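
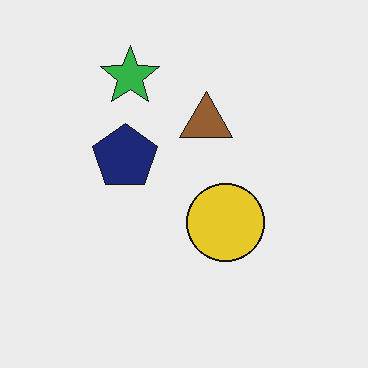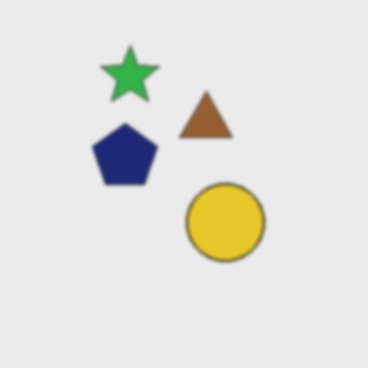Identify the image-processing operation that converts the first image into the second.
The image was given a subtle gaussian blur.

Shape edges and outlines are uniformly softened across the whole image.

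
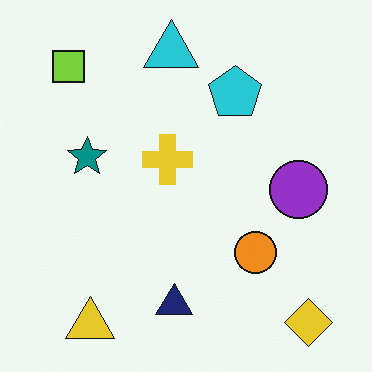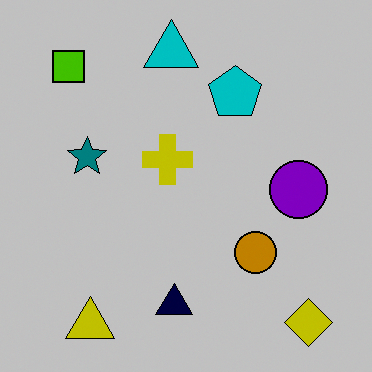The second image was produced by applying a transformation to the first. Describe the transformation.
It was aggressively posterized.

Each flat color has snapped to a coarser quantized level — most visibly, the near-white background has dropped to a flat grey.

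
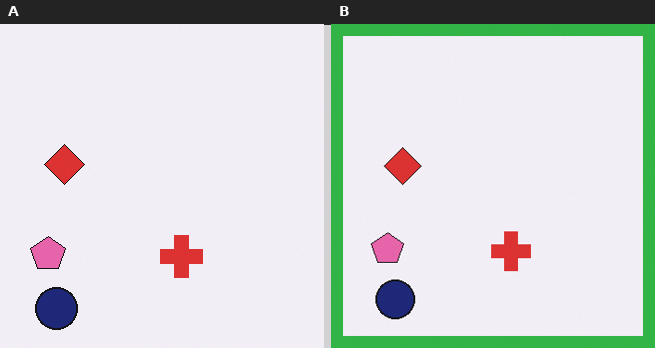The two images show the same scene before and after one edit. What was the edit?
The image was framed with a green border.

A solid green frame runs around the edge of the right (B) image, with the content slightly shrunk inside it.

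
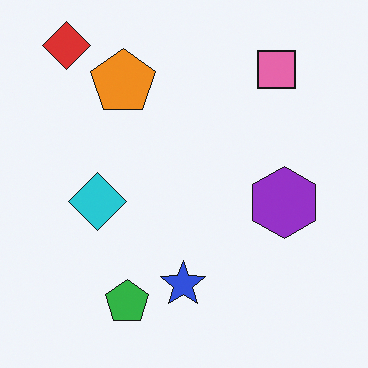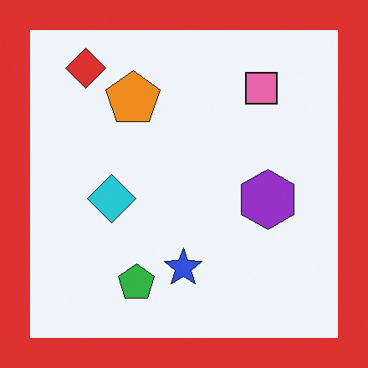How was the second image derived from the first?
It was framed with a red border.

A solid red frame runs around the edge of the second image, with the content slightly shrunk inside it.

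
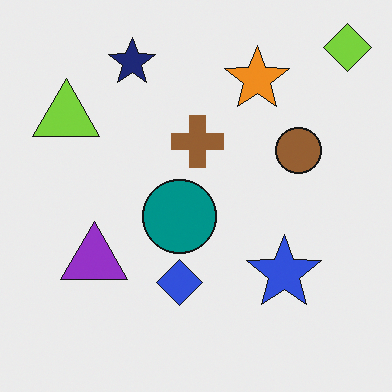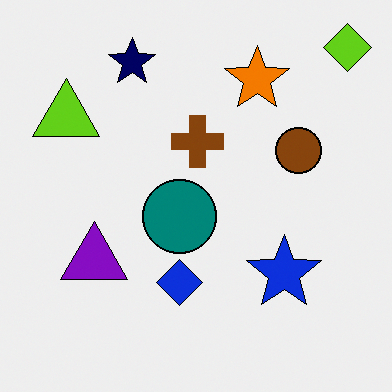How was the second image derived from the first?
Given slightly increased contrast.

Tones are pushed away from mid-grey across the whole image — a global contrast change.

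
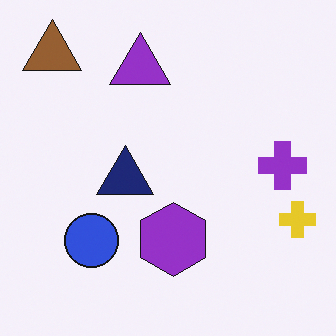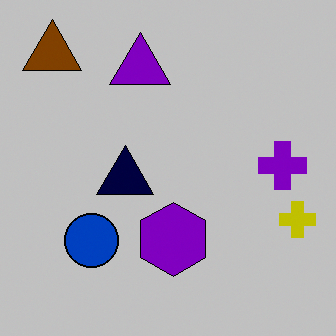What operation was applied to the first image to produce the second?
The transformation is: heavily posterized to just a handful of flat colors.

Each flat color has snapped to a coarser quantized level — most visibly, the near-white background has dropped to a flat grey.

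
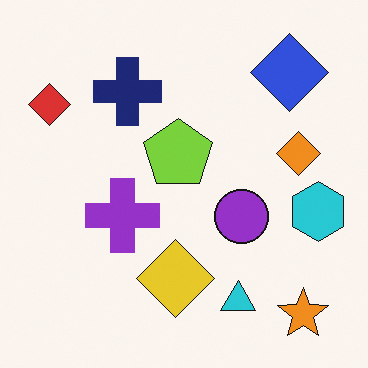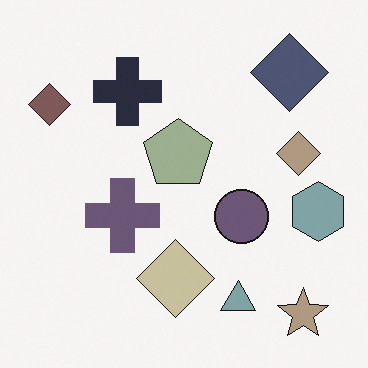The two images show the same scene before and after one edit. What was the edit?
The second image is the first heavily desaturated.

All colors are more muted and greyish — a global saturation change.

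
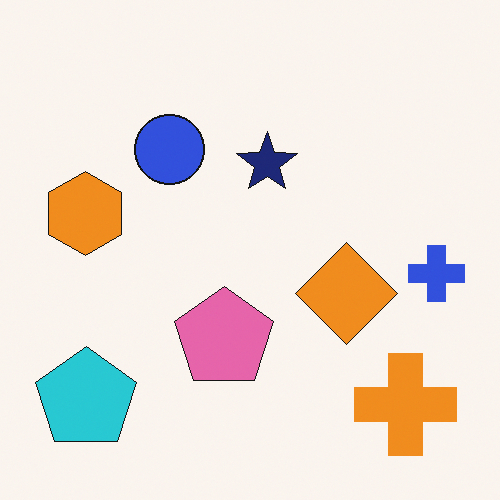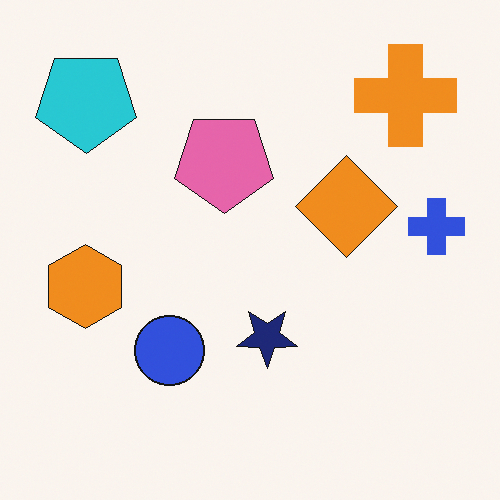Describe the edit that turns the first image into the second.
This is the original image flipped vertically (top ↔ bottom).

The orange cross is in the bottom-right of the first image and the top-right of the second — shapes on opposite sides of the horizontal midline have swapped in a mirror flip.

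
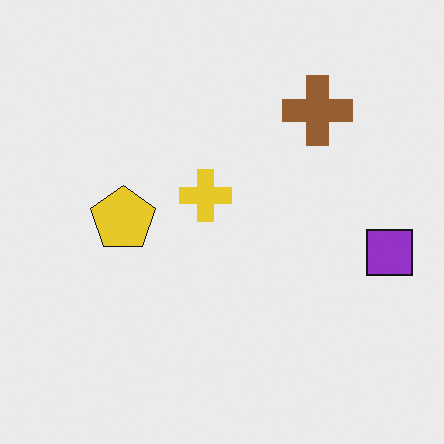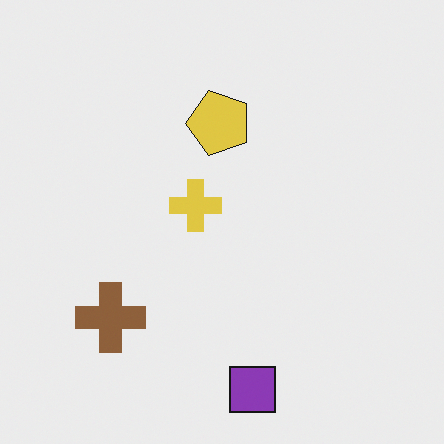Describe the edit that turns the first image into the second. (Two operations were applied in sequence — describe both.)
Transposed (reflected across the top-left ↔ bottom-right diagonal), then slightly desaturated.

Shapes have swapped their row and column positions — what was in the top-right is now in the bottom-left — a diagonal reflection. All colors are more muted and greyish — a global saturation change.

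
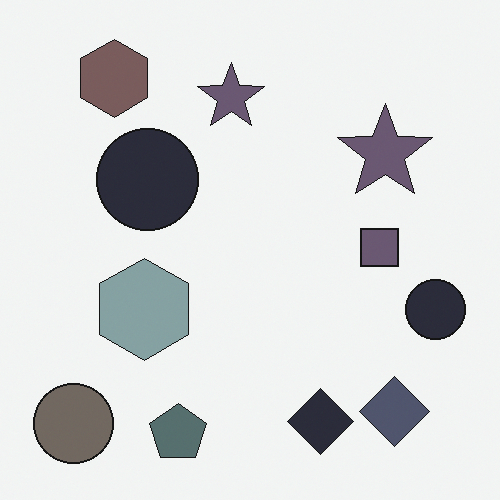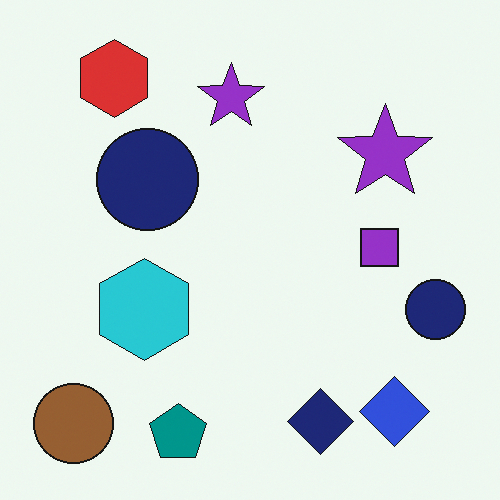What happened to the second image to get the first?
Made much more muted (saturation change).

All colors are more muted and greyish — a global saturation change.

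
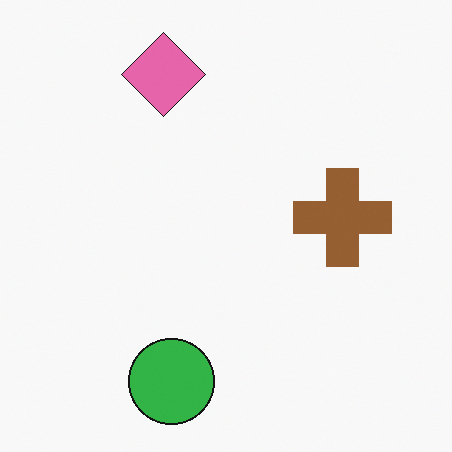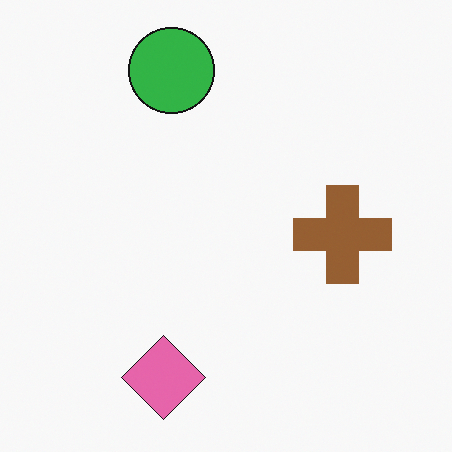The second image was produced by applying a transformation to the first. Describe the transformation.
The transformation is: flipped vertically (top ↔ bottom).

The green circle is in the bottom of the first image and the top of the second — shapes on opposite sides of the horizontal midline have swapped in a mirror flip.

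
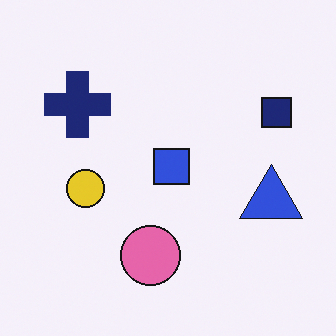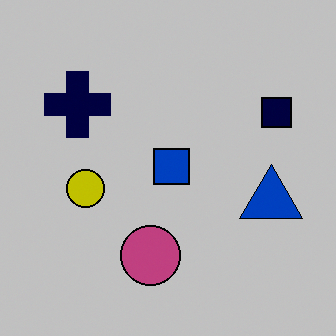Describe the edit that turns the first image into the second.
The transformation is: aggressively posterized.

Each flat color has snapped to a coarser quantized level — most visibly, the near-white background has dropped to a flat grey.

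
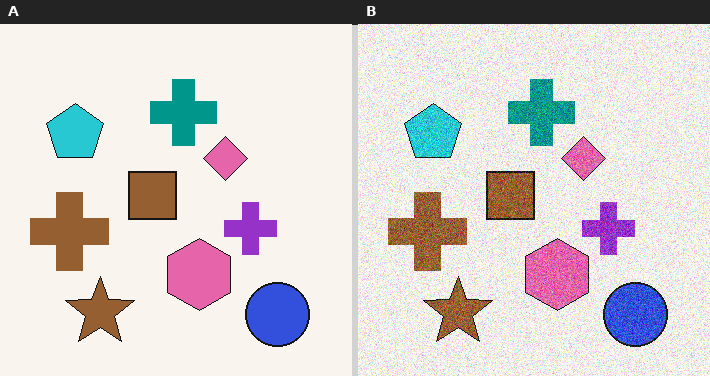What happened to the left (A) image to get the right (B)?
It was degraded with visible gaussian noise.

Random speckle covers the whole image, including the flat background.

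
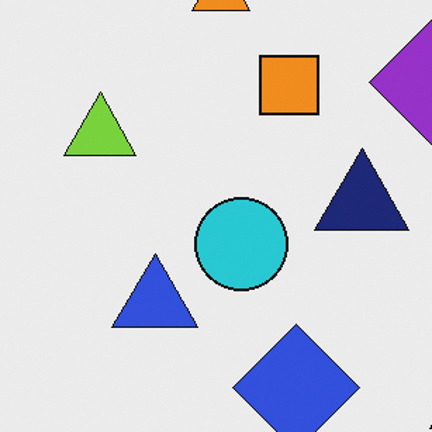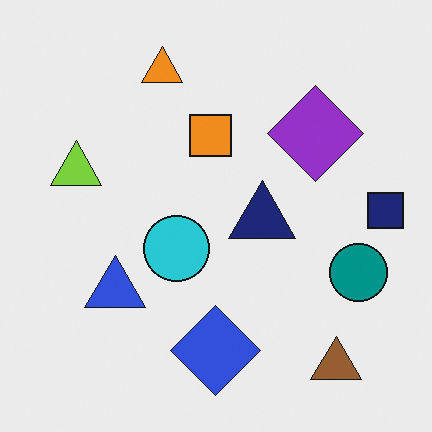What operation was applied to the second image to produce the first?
Cropped to a modestly smaller region and rescaled.

The visible shapes are larger and the field of view is narrower; shapes near the original edges may be partly or wholly outside the frame — a crop-and-rescale.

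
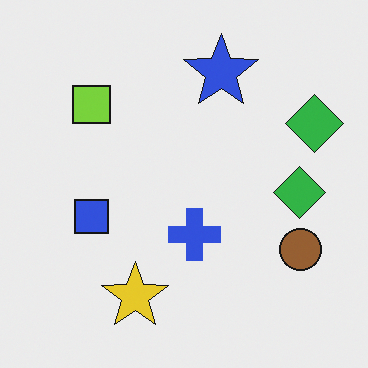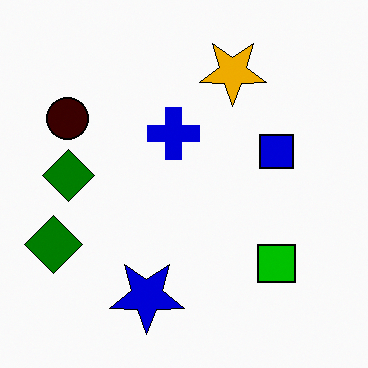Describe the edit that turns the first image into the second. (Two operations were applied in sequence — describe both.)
It was boosted in contrast, then rotated 180°.

Tones are pushed away from mid-grey across the whole image — a global contrast change. The brown circle sits in the bottom-right of the first image and the top-left of the second — consistent with a whole-image 180° rotation.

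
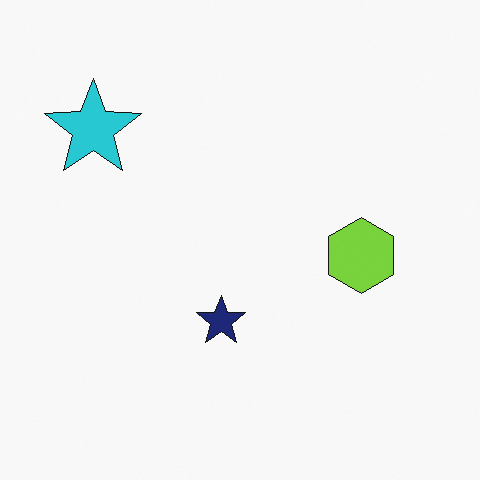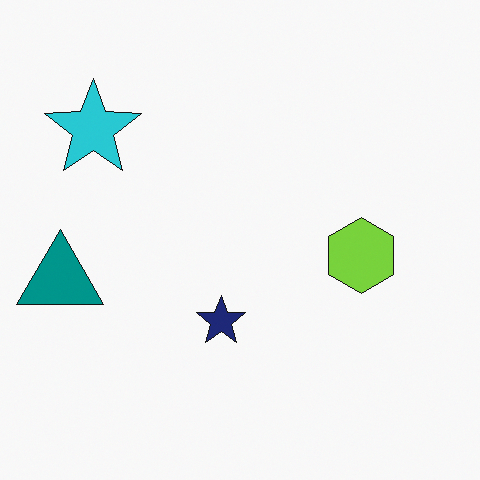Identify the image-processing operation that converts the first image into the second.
This is the original image overlaid with an additional teal triangle.

A teal triangle appears in the second image that is absent from the first.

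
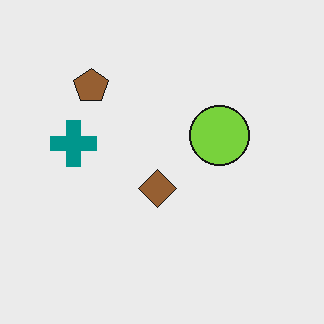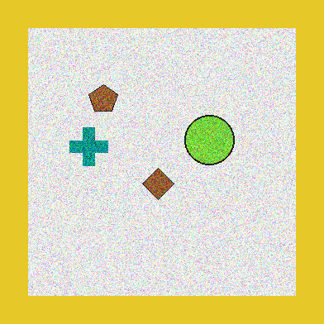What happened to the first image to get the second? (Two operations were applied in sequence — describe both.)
Degraded with heavy additive noise, then framed with a yellow border.

Random speckle covers the whole image, including the flat background. A solid yellow frame runs around the edge of the second image, with the content slightly shrunk inside it.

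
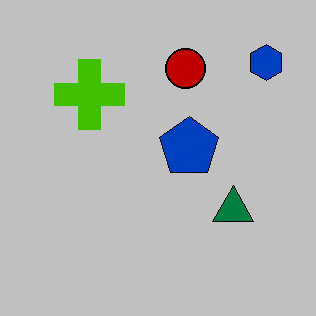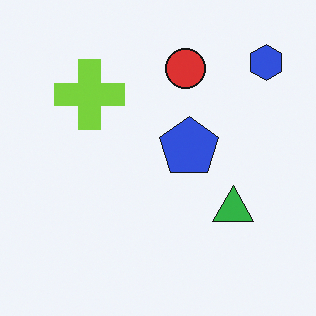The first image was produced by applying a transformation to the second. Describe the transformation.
The image was aggressively posterized.

Each flat color has snapped to a coarser quantized level — most visibly, the near-white background has dropped to a flat grey.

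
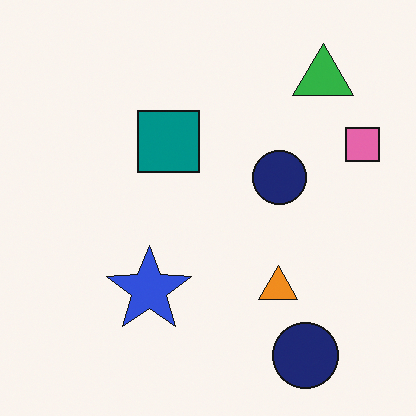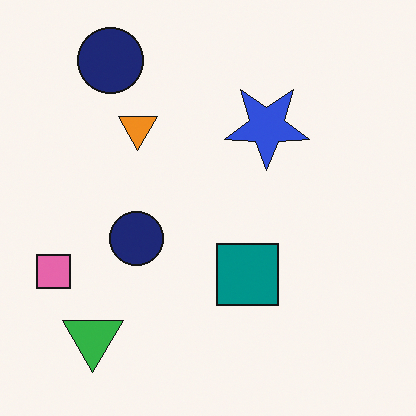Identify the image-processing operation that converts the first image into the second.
It was rotated 180°.

The green triangle sits in the top-right of the first image and the bottom-left of the second — consistent with a whole-image 180° rotation.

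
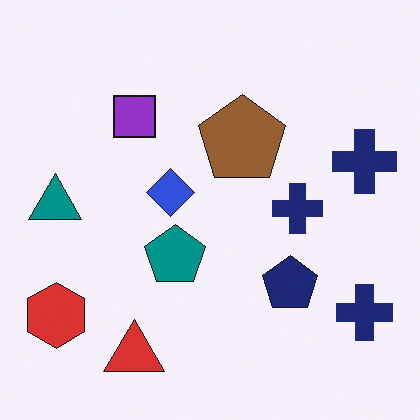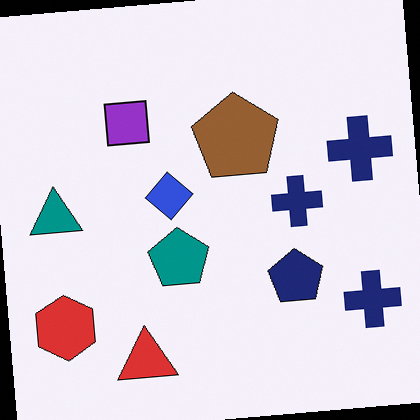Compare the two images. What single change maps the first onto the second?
The second image is the first rotated counter-clockwise by a few degrees.

Every shape is tilted by the same angle and the image corners show triangular fill wedges — a whole-image rotation by a non-right angle.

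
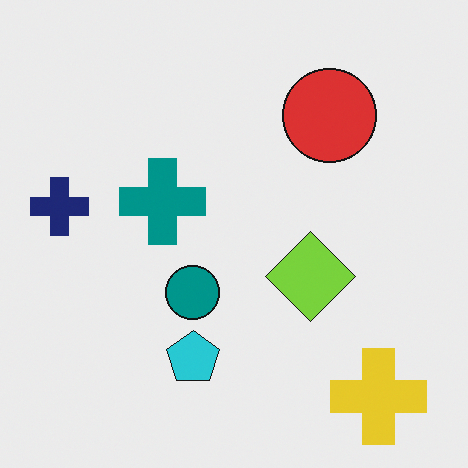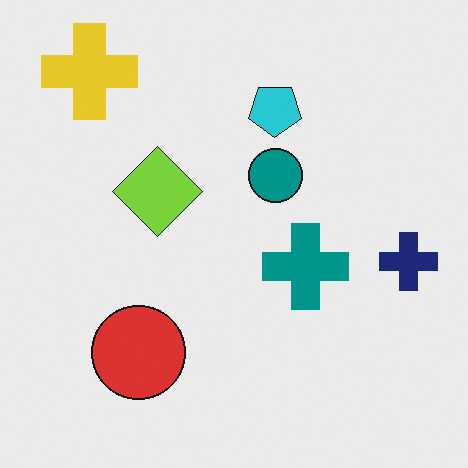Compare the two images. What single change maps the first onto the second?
Rotated 180°.

The yellow cross sits in the bottom-right of the first image and the top-left of the second — consistent with a whole-image 180° rotation.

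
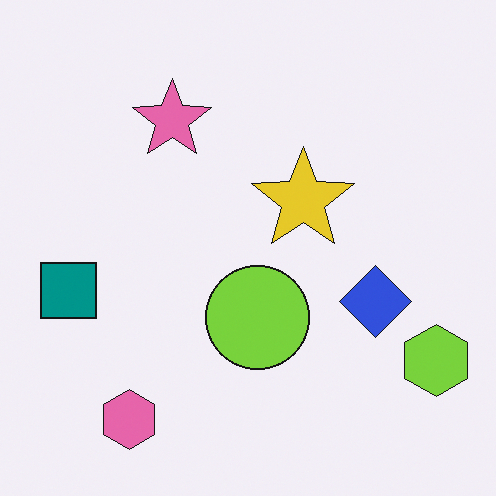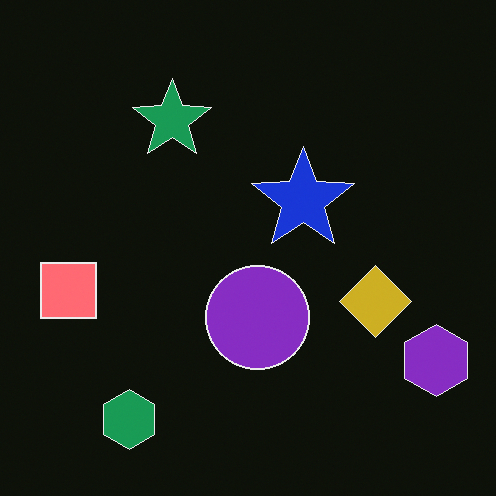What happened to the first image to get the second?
The second image is the first color-inverted (negative).

The light background has become dark and every shape's color is its complement — a photographic negative.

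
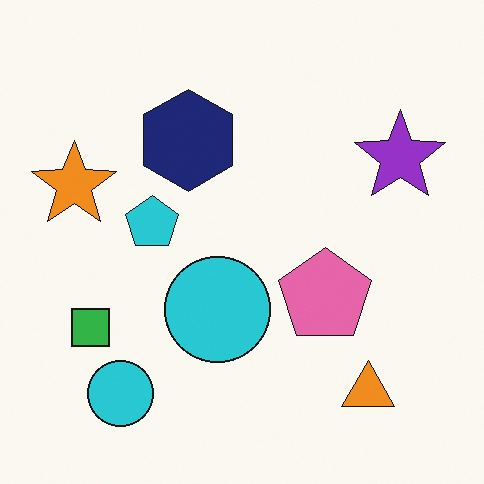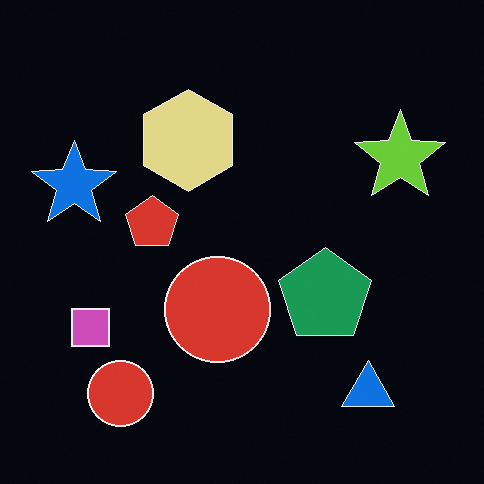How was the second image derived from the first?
The second image is the first color-inverted (negative).

The light background has become dark and every shape's color is its complement — a photographic negative.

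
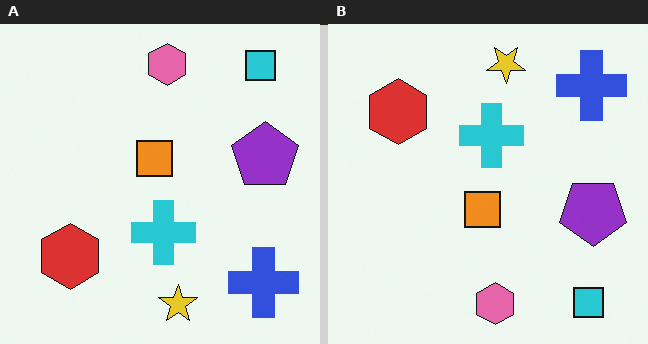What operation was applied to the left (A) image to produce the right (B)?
Flipped vertically (top ↔ bottom).

The pink hexagon is in the top of the left (A) image and the bottom of the right (B) — shapes on opposite sides of the horizontal midline have swapped in a mirror flip.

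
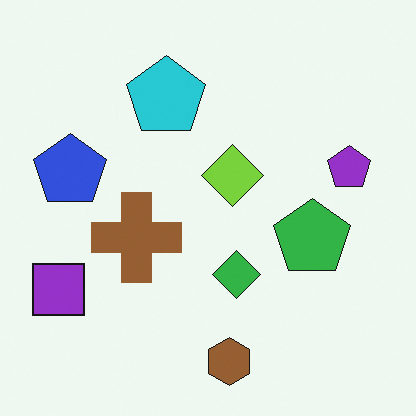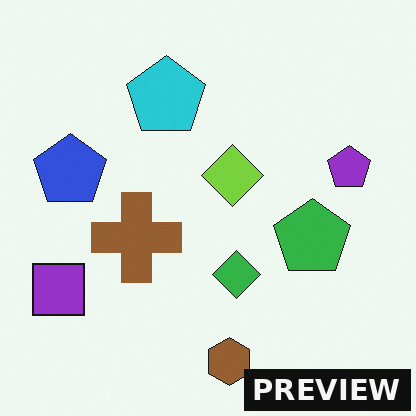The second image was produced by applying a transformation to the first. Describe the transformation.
Watermarked with the text "PREVIEW" in the lower-right corner.

A dark label reading "PREVIEW" appears in the lower-right corner.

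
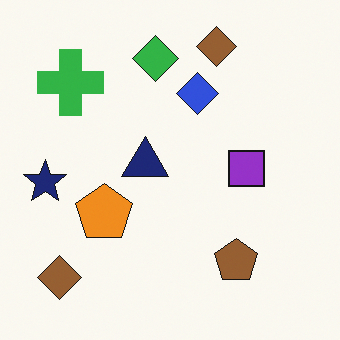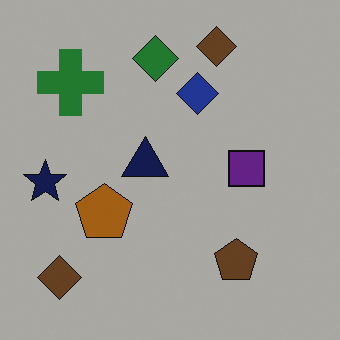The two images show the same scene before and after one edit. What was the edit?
It was noticeably darkened.

Every pixel — background and shapes alike — is uniformly darkened.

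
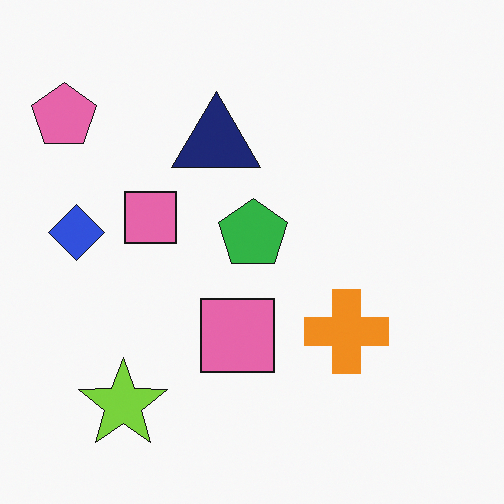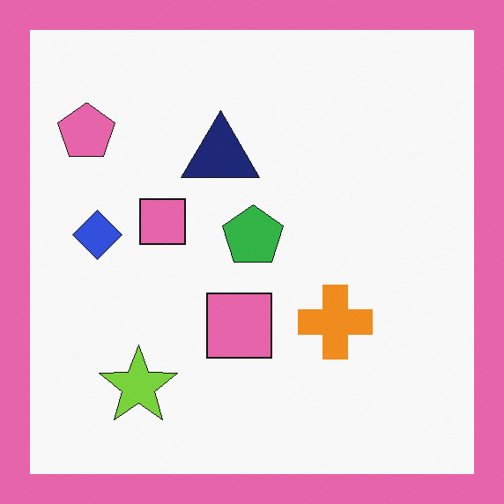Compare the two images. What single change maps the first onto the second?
The transformation is: framed with a pink border.

A solid pink frame runs around the edge of the second image, with the content slightly shrunk inside it.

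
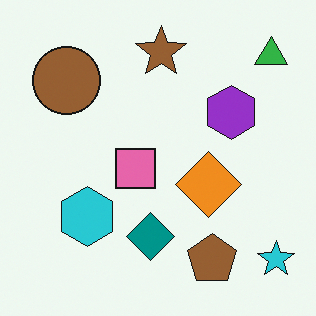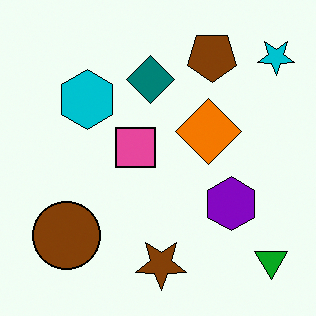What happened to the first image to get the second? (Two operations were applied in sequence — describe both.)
The second image is the first given slightly increased contrast, then flipped vertically (top ↔ bottom).

Tones are pushed away from mid-grey across the whole image — a global contrast change. The brown star is in the top of the first image and the bottom of the second — shapes on opposite sides of the horizontal midline have swapped in a mirror flip.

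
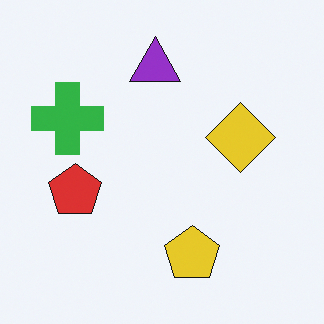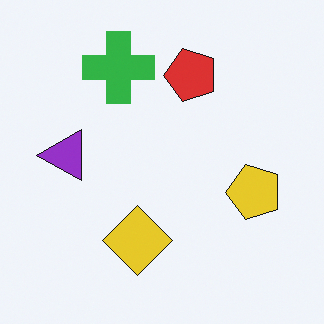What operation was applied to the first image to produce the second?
Transposed (reflected across the top-left ↔ bottom-right diagonal).

Shapes have swapped their row and column positions — what was in the top-right is now in the bottom-left — a diagonal reflection.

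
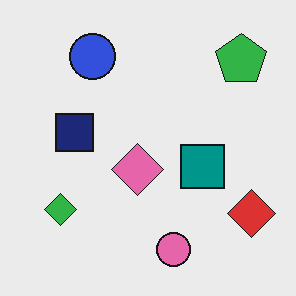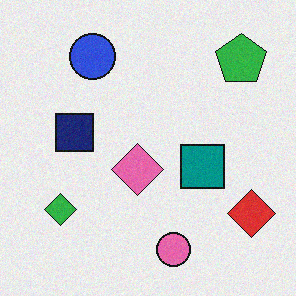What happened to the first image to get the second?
Degraded with subtle gaussian noise.

Random speckle covers the whole image, including the flat background.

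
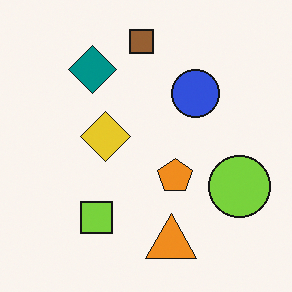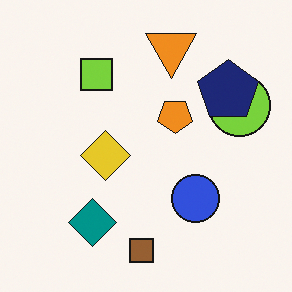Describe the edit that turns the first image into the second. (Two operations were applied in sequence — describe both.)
The second image is the first flipped vertically (top ↔ bottom), then overlaid with an additional navy pentagon.

The brown square is in the top of the first image and the bottom of the second — shapes on opposite sides of the horizontal midline have swapped in a mirror flip. A navy pentagon appears in the second image that is absent from the first.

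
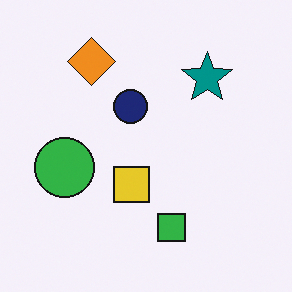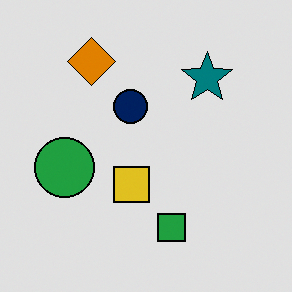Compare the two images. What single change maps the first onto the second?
Posterized to a reduced palette.

Each flat color has snapped to a coarser quantized level — most visibly, the near-white background has dropped to a flat grey.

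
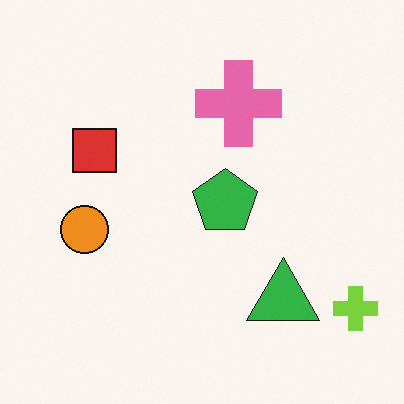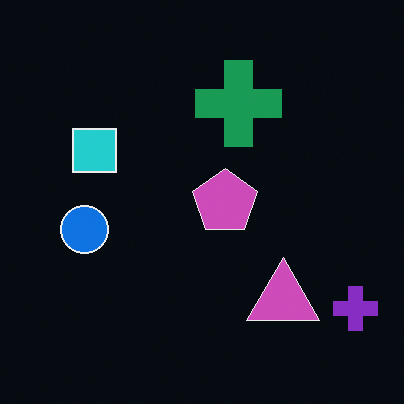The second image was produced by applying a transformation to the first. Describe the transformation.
The transformation is: color-inverted (negative).

The light background has become dark and every shape's color is its complement — a photographic negative.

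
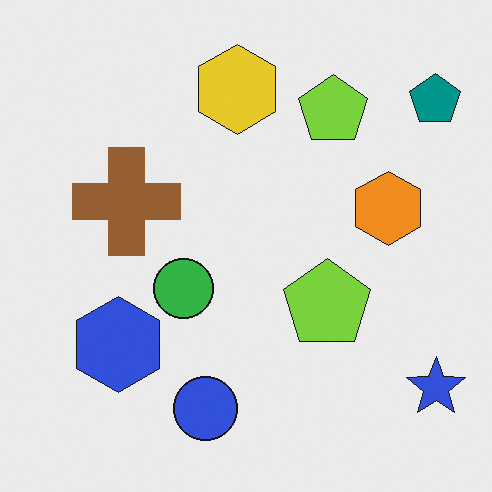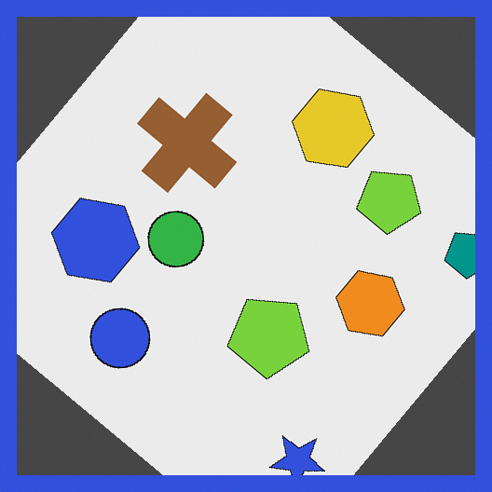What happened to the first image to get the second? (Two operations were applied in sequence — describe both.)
Rotated clockwise by a large amount — several tens of degrees, then framed with a blue border.

Every shape is tilted by the same angle and the image corners show triangular fill wedges — a whole-image rotation by a non-right angle. A solid blue frame runs around the edge of the second image, with the content slightly shrunk inside it.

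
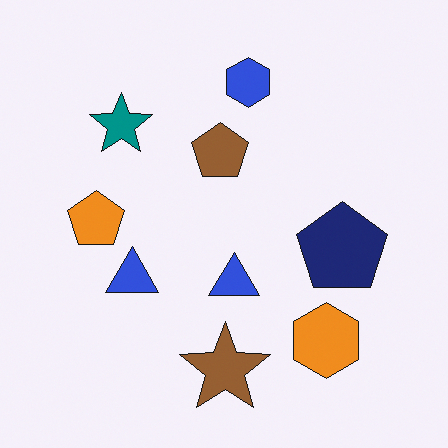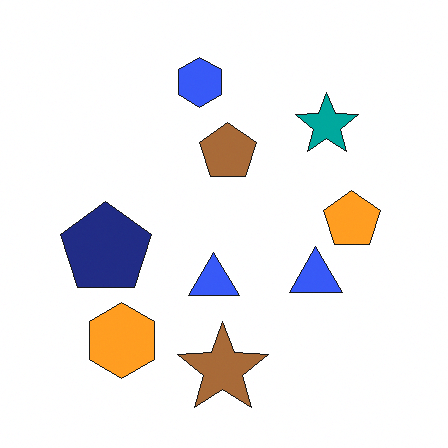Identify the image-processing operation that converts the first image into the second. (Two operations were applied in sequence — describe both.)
The second image is the first flipped horizontally (left ↔ right), then brightened a little.

The orange pentagon is in the left of the first image and the right of the second — shapes on opposite sides of the vertical midline have swapped in a mirror flip. Every pixel — background and shapes alike — is uniformly brightened.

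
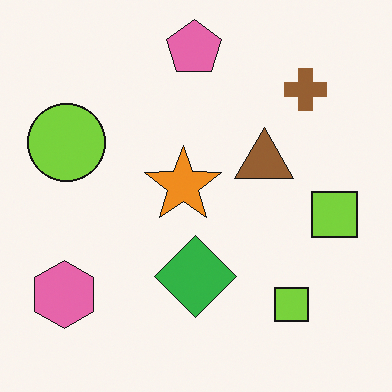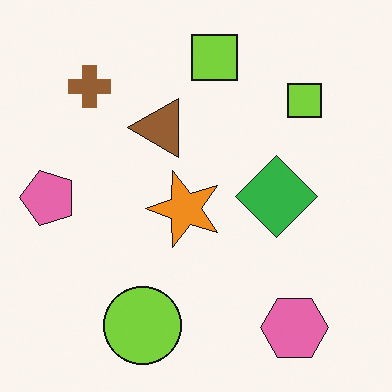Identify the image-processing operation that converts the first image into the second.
The image was rotated 90° counter-clockwise.

The pink hexagon sits in the bottom-left of the first image and the bottom-right of the second — consistent with a whole-image 90° counter-clockwise rotation.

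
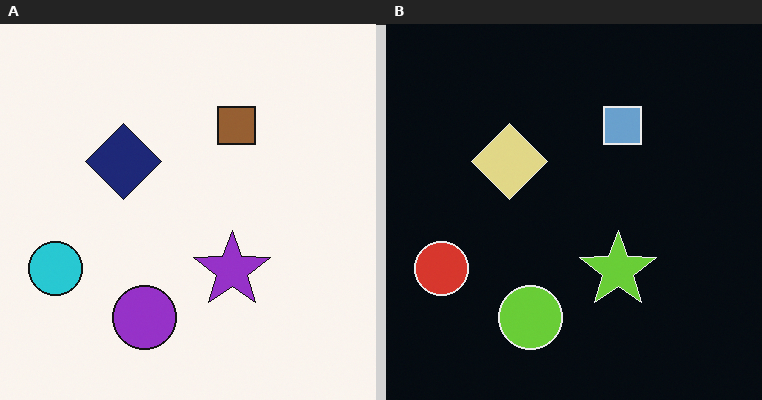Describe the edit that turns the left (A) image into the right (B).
This is the original image color-inverted (negative).

The light background has become dark and every shape's color is its complement — a photographic negative.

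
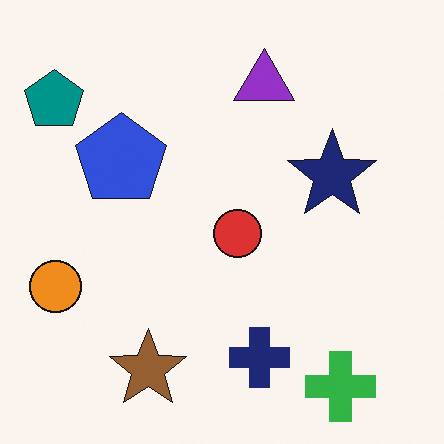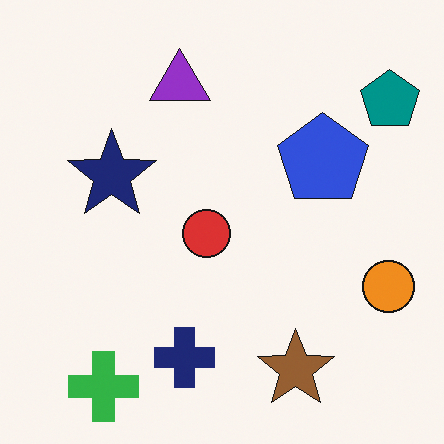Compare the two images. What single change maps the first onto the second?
The transformation is: flipped horizontally (left ↔ right).

The teal pentagon is in the top-left of the first image and the top-right of the second — shapes on opposite sides of the vertical midline have swapped in a mirror flip.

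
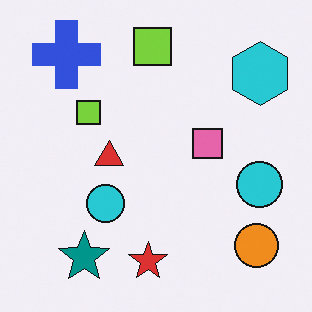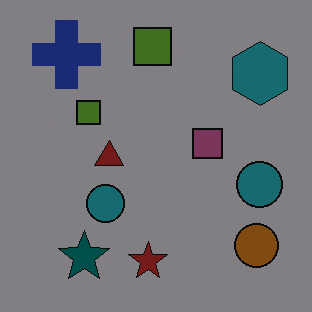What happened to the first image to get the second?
This is the original image substantially darkened.

Every pixel — background and shapes alike — is uniformly darkened.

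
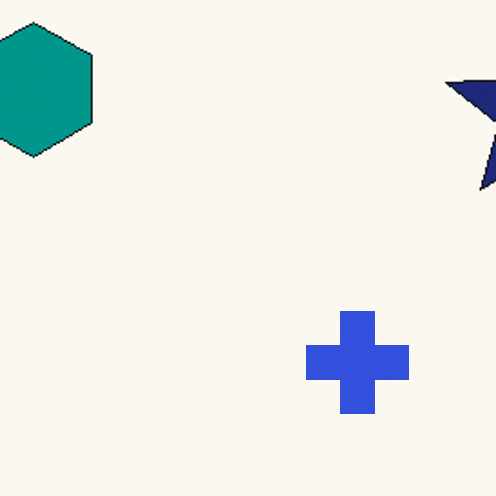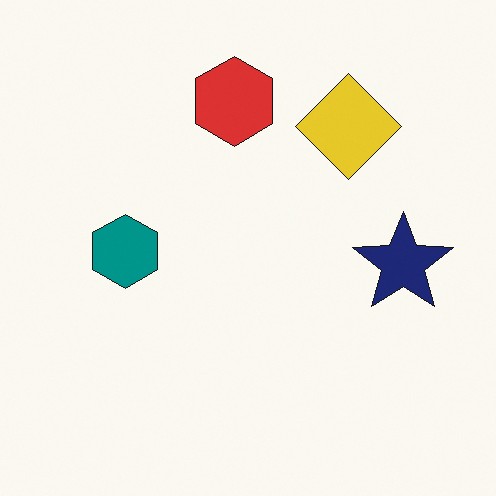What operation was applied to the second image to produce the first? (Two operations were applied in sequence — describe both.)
The first image is the second cropped to a noticeably smaller region and rescaled, then overlaid with an additional blue cross.

The visible shapes are larger and the field of view is narrower; shapes near the original edges may be partly or wholly outside the frame — a crop-and-rescale. A blue cross appears in the first image that is absent from the second.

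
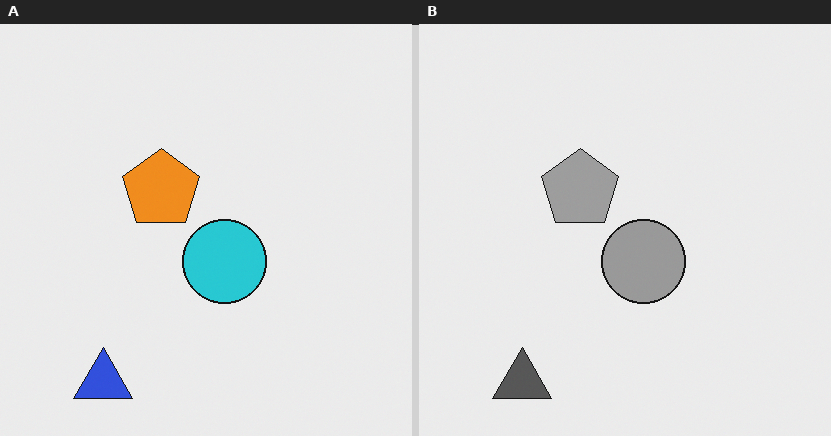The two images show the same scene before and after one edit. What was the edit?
Converted to grayscale.

All color is removed — every shape is now a shade of grey.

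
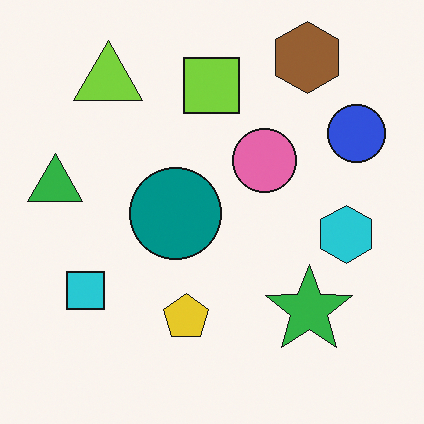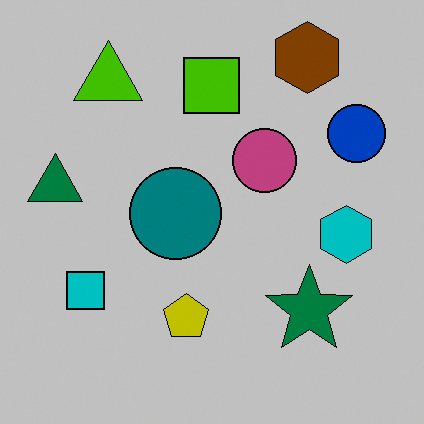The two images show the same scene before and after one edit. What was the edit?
Heavily posterized to just a handful of flat colors.

Each flat color has snapped to a coarser quantized level — most visibly, the near-white background has dropped to a flat grey.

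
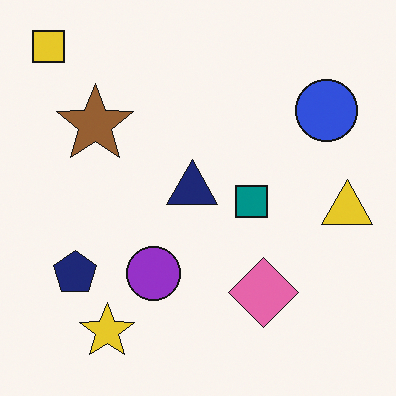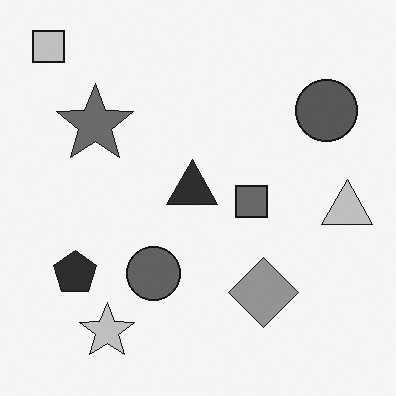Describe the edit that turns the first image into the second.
The second image is the first converted to grayscale.

All color is removed — every shape is now a shade of grey.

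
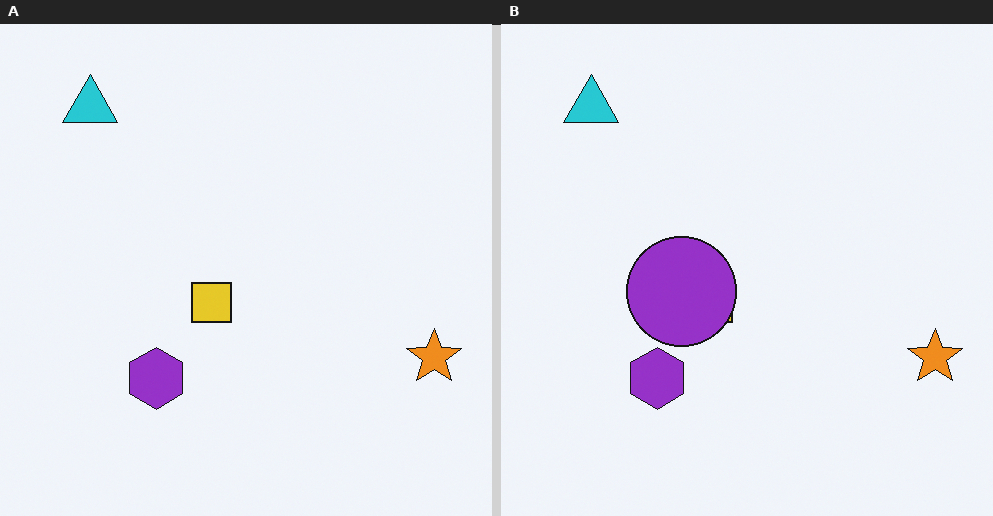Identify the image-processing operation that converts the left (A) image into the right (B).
This is the original image overlaid with an additional purple circle.

A purple circle appears in the right (B) image that is absent from the left (A).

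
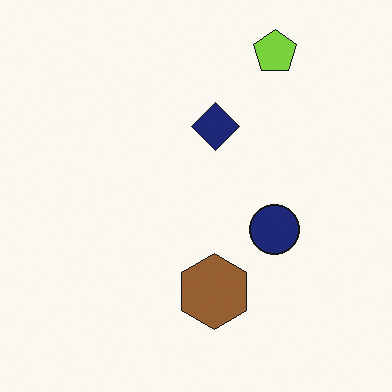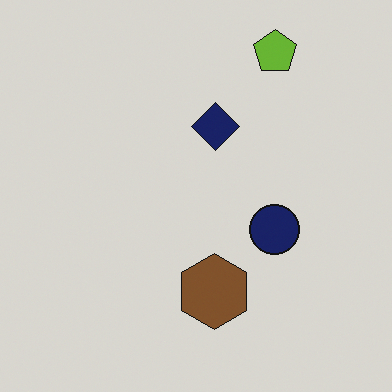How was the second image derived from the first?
Darkened a little.

Every pixel — background and shapes alike — is uniformly darkened.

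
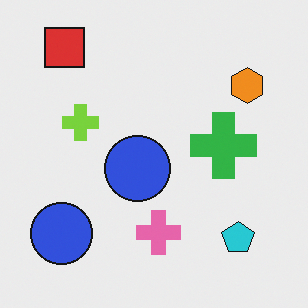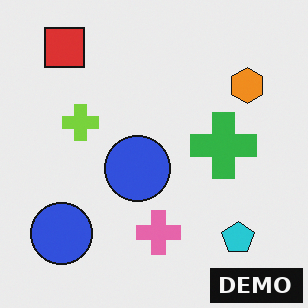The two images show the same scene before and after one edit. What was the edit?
The second image is the first watermarked with the text "DEMO" in the lower-right corner.

A dark label reading "DEMO" appears in the lower-right corner.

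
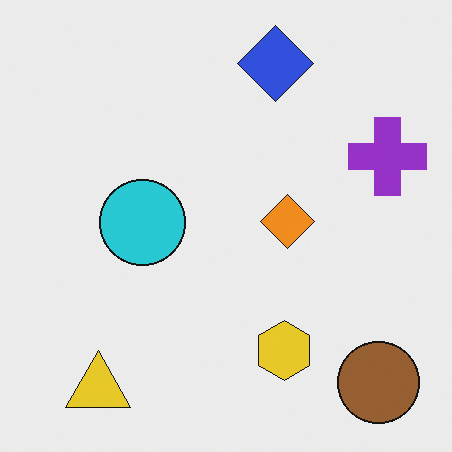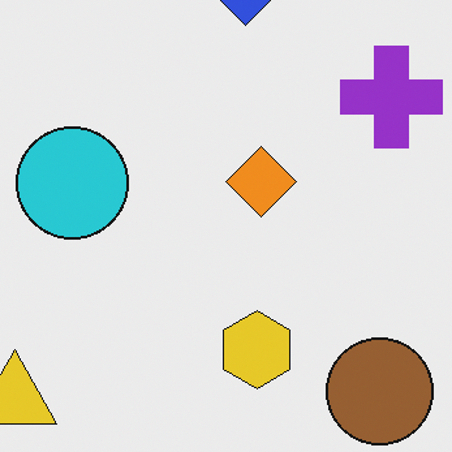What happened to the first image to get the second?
The second image is the first cropped to a modestly smaller region and rescaled.

The visible shapes are larger and the field of view is narrower; shapes near the original edges may be partly or wholly outside the frame — a crop-and-rescale.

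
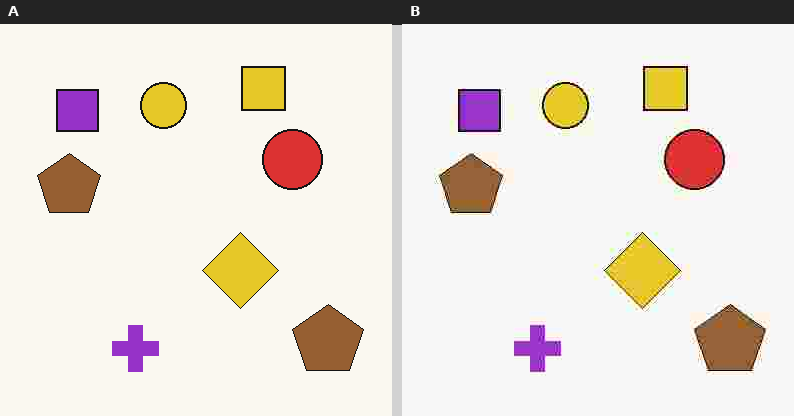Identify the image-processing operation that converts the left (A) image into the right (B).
Degraded with heavy JPEG compression.

Blocky 8×8 compression artifacts appear around shape edges and the flat background shows ringing — characteristic JPEG degradation.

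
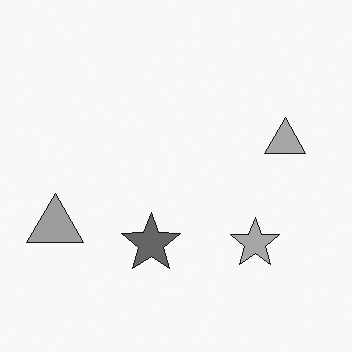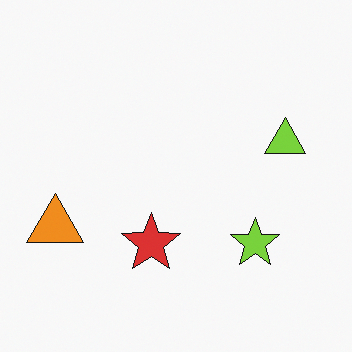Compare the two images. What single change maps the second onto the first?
The transformation is: converted to grayscale.

All color is removed — every shape is now a shade of grey.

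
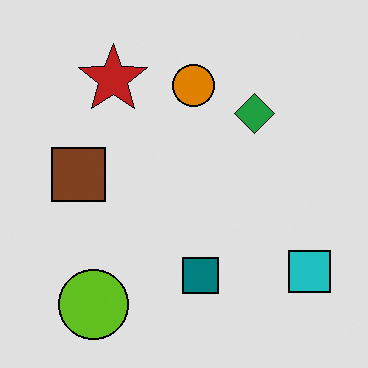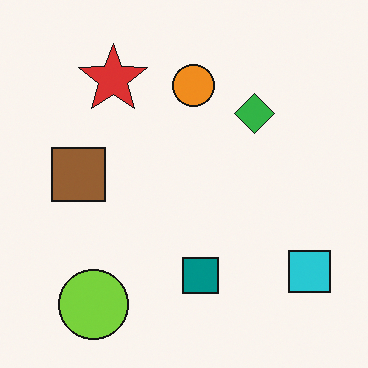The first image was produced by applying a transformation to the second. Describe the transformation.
This is the original image posterized to a reduced palette.

Each flat color has snapped to a coarser quantized level — most visibly, the near-white background has dropped to a flat grey.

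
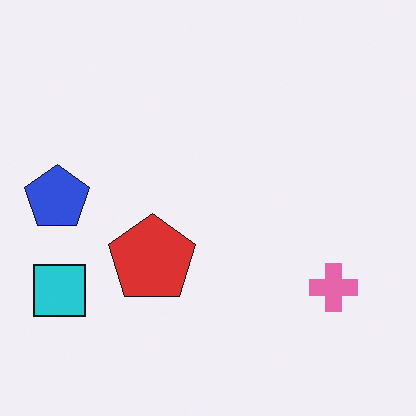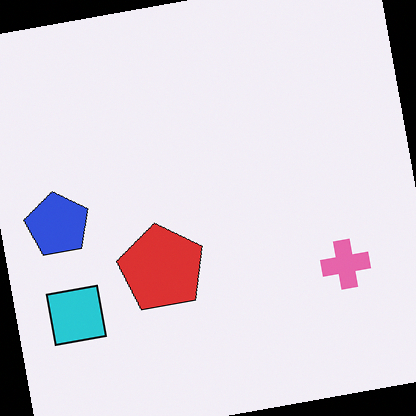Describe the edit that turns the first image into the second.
It was rotated counter-clockwise by a small amount.

Every shape is tilted by the same angle and the image corners show triangular fill wedges — a whole-image rotation by a non-right angle.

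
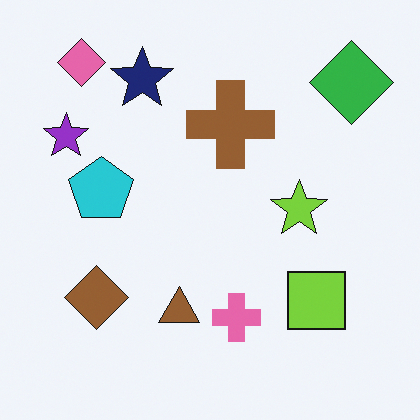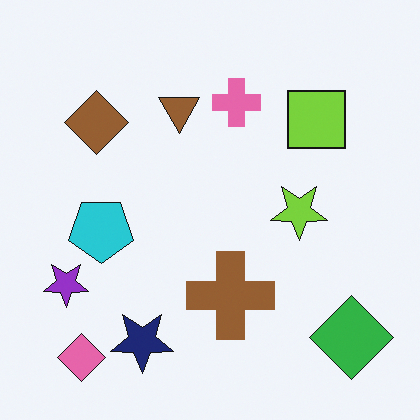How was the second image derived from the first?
The image was flipped vertically (top ↔ bottom).

The pink diamond is in the top-left of the first image and the bottom-left of the second — shapes on opposite sides of the horizontal midline have swapped in a mirror flip.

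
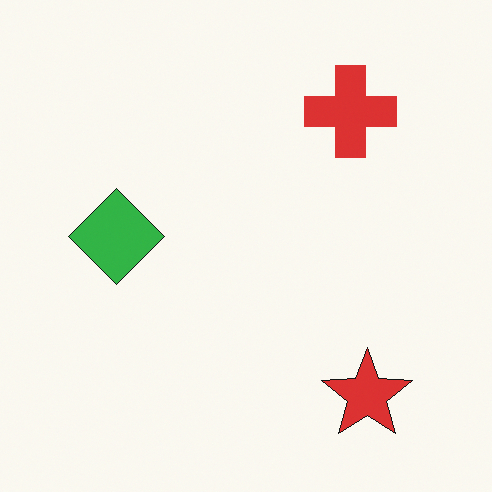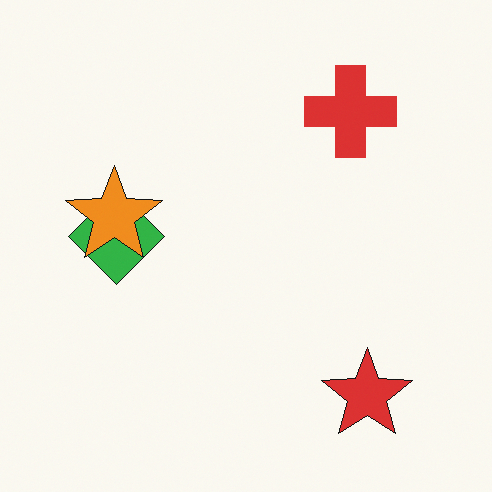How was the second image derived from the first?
The image was overlaid with an additional orange star.

An orange star appears in the second image that is absent from the first.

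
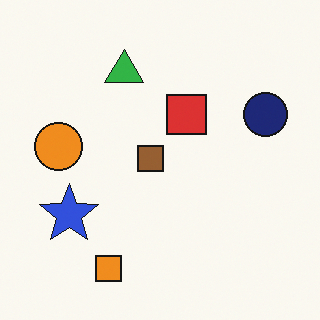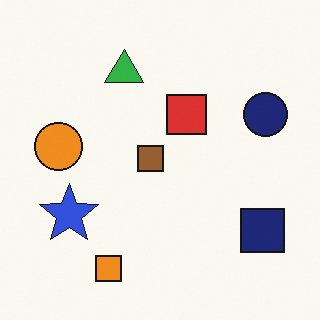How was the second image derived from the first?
Overlaid with an additional navy square.

A navy square appears in the second image that is absent from the first.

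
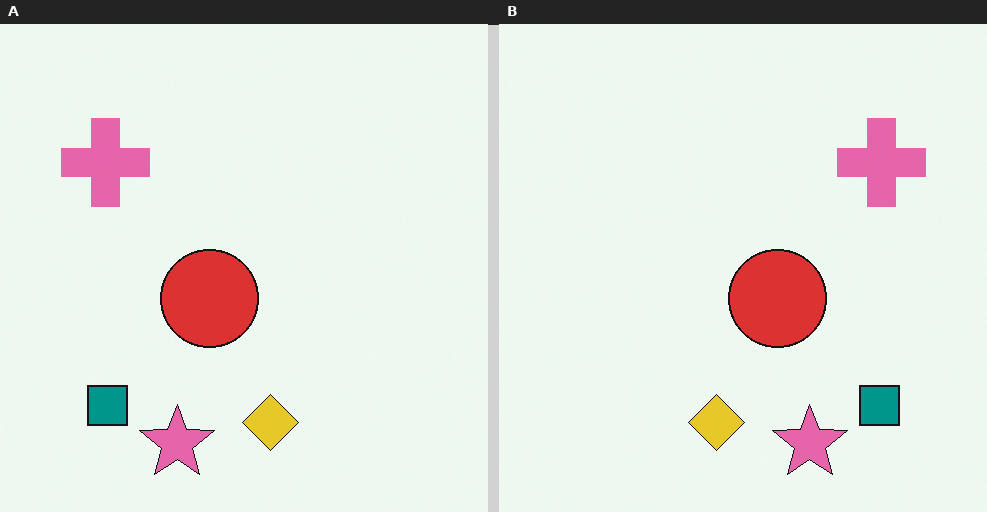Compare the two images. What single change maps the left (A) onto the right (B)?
The transformation is: flipped horizontally (left ↔ right).

The pink cross is in the top-left of the left (A) image and the top-right of the right (B) — shapes on opposite sides of the vertical midline have swapped in a mirror flip.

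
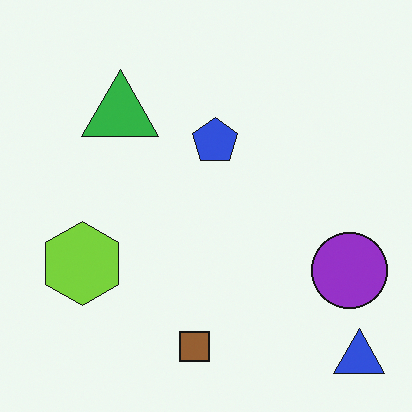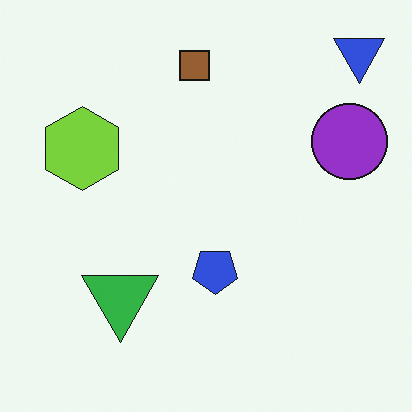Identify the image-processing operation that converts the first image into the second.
Flipped vertically (top ↔ bottom).

The blue triangle is in the bottom-right of the first image and the top-right of the second — shapes on opposite sides of the horizontal midline have swapped in a mirror flip.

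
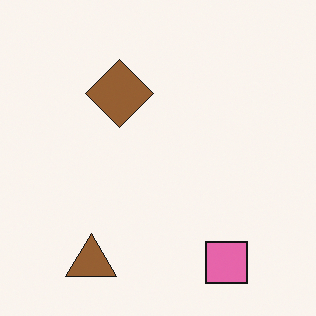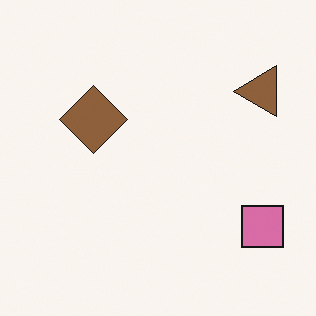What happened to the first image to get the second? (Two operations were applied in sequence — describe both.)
This is the original image transposed (reflected across the top-left ↔ bottom-right diagonal), then slightly desaturated.

Shapes have swapped their row and column positions — what was in the top-right is now in the bottom-left — a diagonal reflection. All colors are more muted and greyish — a global saturation change.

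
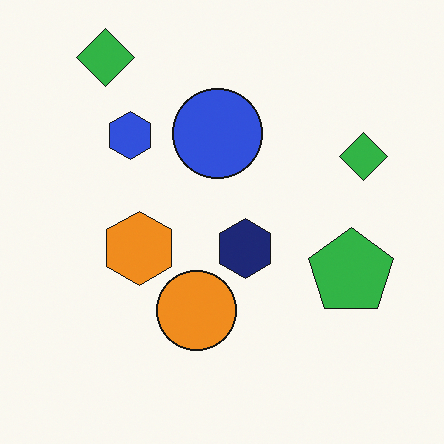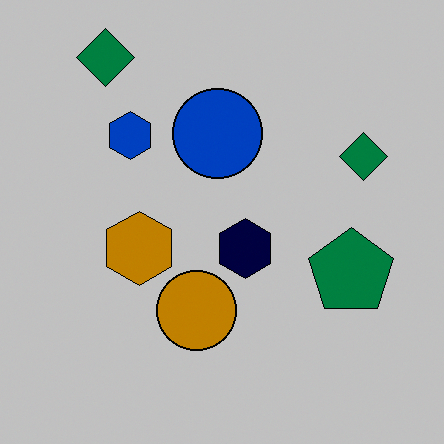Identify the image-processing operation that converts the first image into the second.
It was aggressively posterized.

Each flat color has snapped to a coarser quantized level — most visibly, the near-white background has dropped to a flat grey.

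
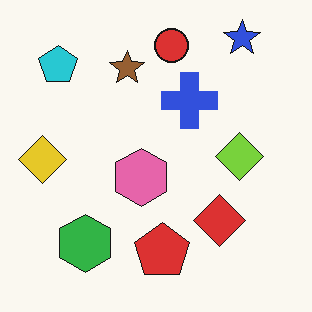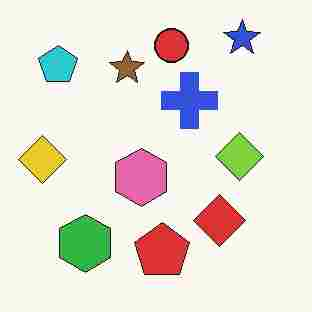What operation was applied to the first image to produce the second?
The image was degraded with heavy JPEG compression.

Blocky 8×8 compression artifacts appear around shape edges and the flat background shows ringing — characteristic JPEG degradation.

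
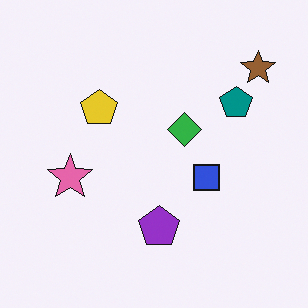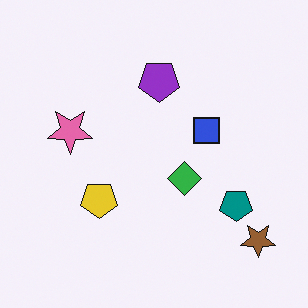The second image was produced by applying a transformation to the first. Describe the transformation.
Flipped vertically (top ↔ bottom).

The brown star is in the top-right of the first image and the bottom-right of the second — shapes on opposite sides of the horizontal midline have swapped in a mirror flip.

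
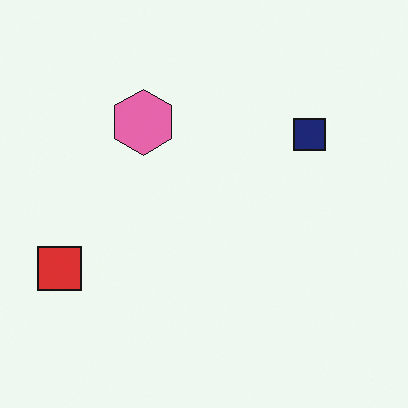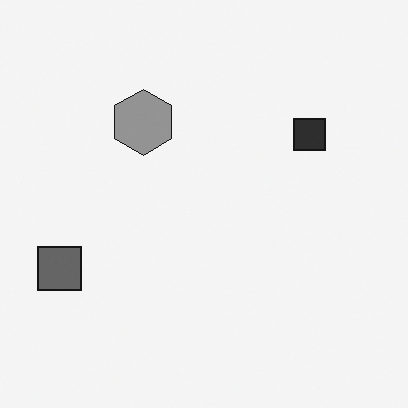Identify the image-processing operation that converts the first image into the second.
The transformation is: converted to grayscale.

All color is removed — every shape is now a shade of grey.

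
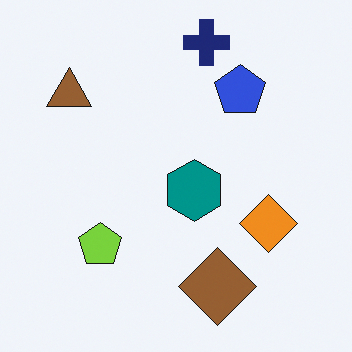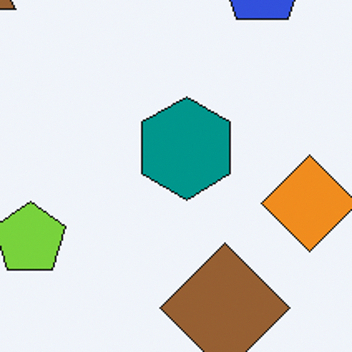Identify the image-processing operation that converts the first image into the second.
It was cropped to a noticeably smaller region and rescaled.

The visible shapes are larger and the field of view is narrower; shapes near the original edges may be partly or wholly outside the frame — a crop-and-rescale.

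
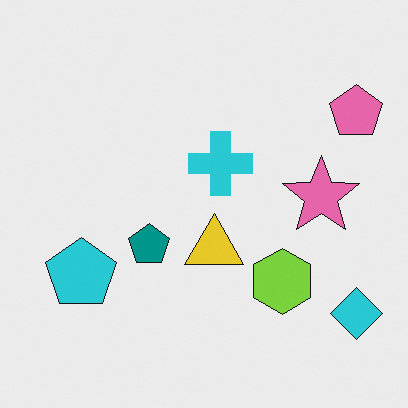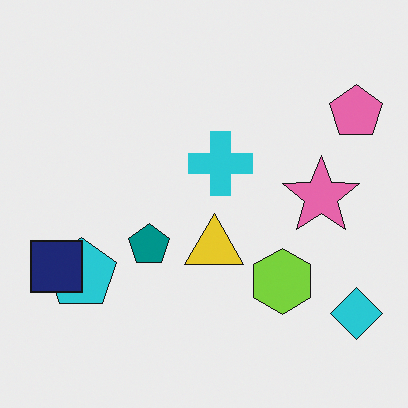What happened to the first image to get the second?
It was overlaid with an additional navy square.

A navy square appears in the second image that is absent from the first.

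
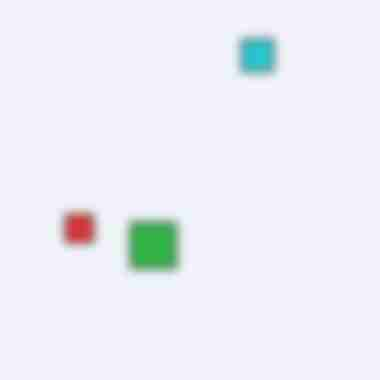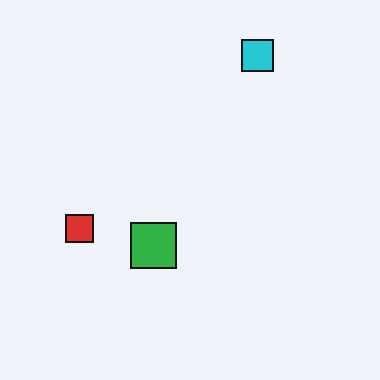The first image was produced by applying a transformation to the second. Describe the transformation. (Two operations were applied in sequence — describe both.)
The transformation is: heavily blurred, then heavily JPEG-compressed with obvious blocking artifacts.

Shape edges and outlines are uniformly softened across the whole image. Blocky 8×8 compression artifacts appear around shape edges and the flat background shows ringing — characteristic JPEG degradation.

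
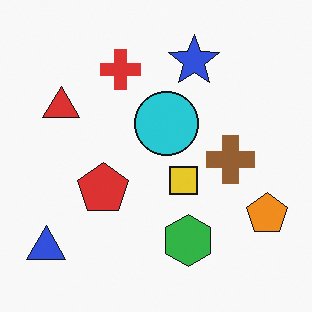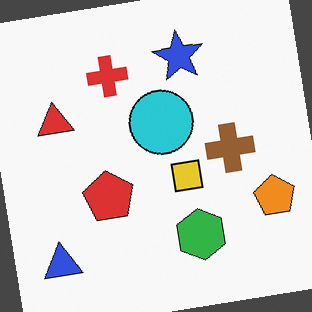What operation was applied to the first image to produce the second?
The second image is the first rotated counter-clockwise by a small amount.

Every shape is tilted by the same angle and the image corners show triangular fill wedges — a whole-image rotation by a non-right angle.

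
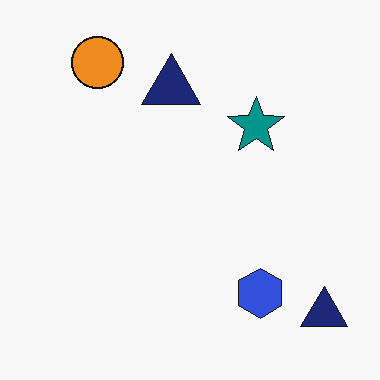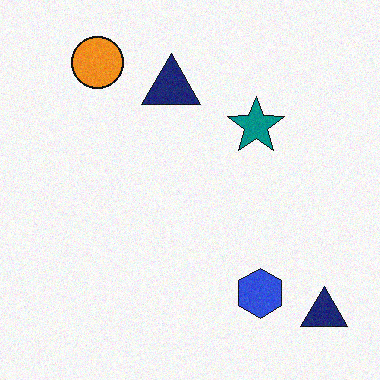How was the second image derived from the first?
Degraded with subtle gaussian noise.

Random speckle covers the whole image, including the flat background.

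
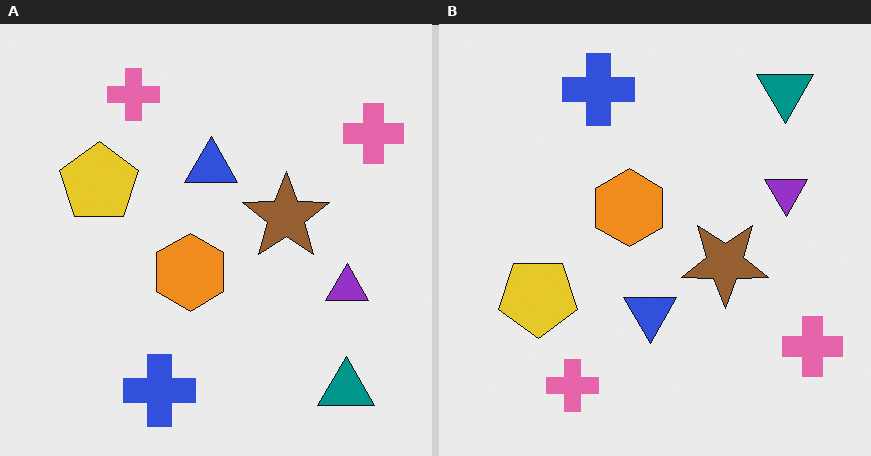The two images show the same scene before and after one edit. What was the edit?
Flipped vertically (top ↔ bottom).

The blue cross is in the bottom of the left (A) image and the top of the right (B) — shapes on opposite sides of the horizontal midline have swapped in a mirror flip.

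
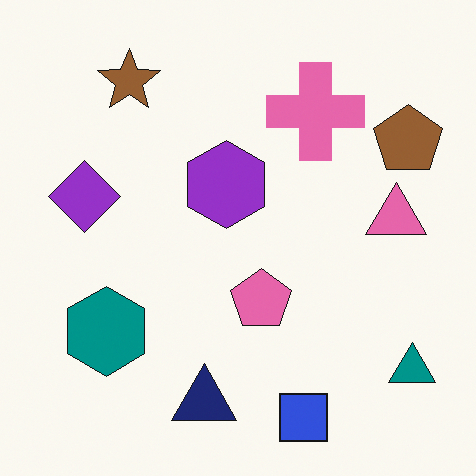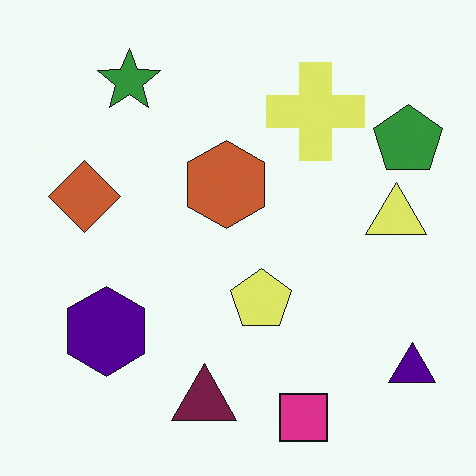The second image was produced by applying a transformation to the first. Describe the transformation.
It was hue-shifted by a moderate amount.

Every shape's color has rotated by the same amount around the hue wheel — a uniform hue shift.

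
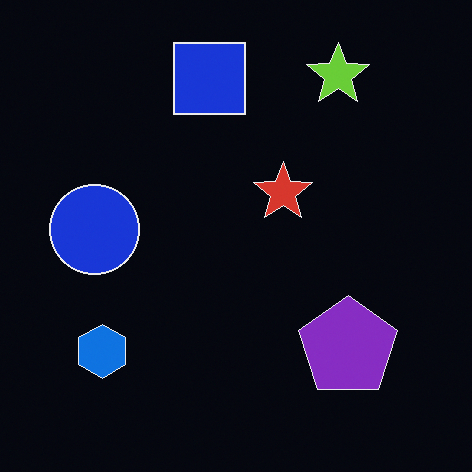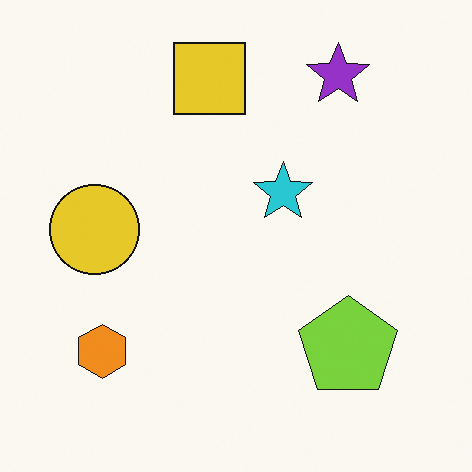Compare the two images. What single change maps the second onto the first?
Color-inverted (negative).

The light background has become dark and every shape's color is its complement — a photographic negative.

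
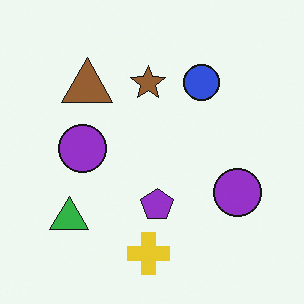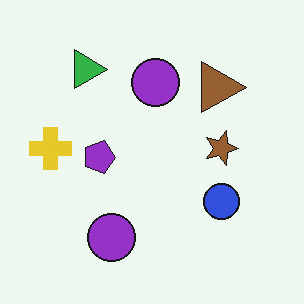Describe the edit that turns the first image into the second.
The transformation is: rotated 90° clockwise.

The green triangle sits in the bottom-left of the first image and the top-left of the second — consistent with a whole-image 90° clockwise rotation.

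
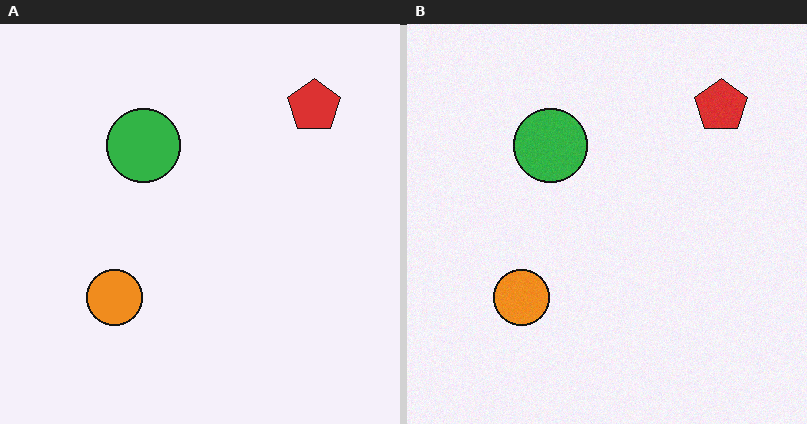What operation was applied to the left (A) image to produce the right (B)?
Degraded with subtle gaussian noise.

Random speckle covers the whole image, including the flat background.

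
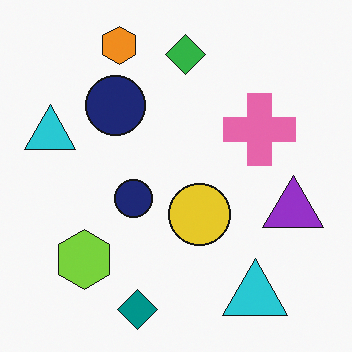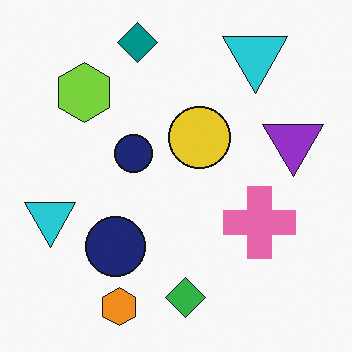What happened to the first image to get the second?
It was flipped vertically (top ↔ bottom).

The teal diamond is in the bottom of the first image and the top of the second — shapes on opposite sides of the horizontal midline have swapped in a mirror flip.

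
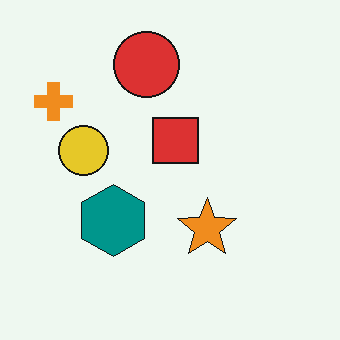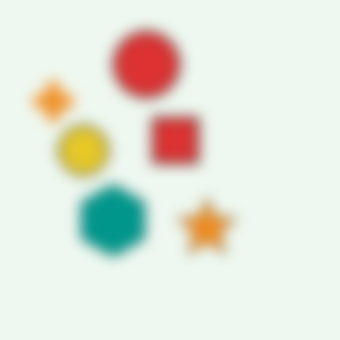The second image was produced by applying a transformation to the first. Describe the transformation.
It was heavily blurred.

Shape edges and outlines are uniformly softened across the whole image.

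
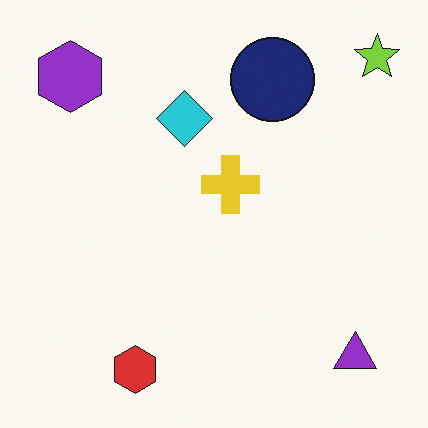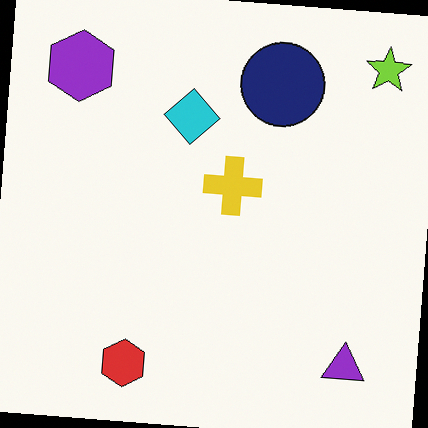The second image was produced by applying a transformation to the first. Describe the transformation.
The image was rotated clockwise by a small amount.

Every shape is tilted by the same angle and the image corners show triangular fill wedges — a whole-image rotation by a non-right angle.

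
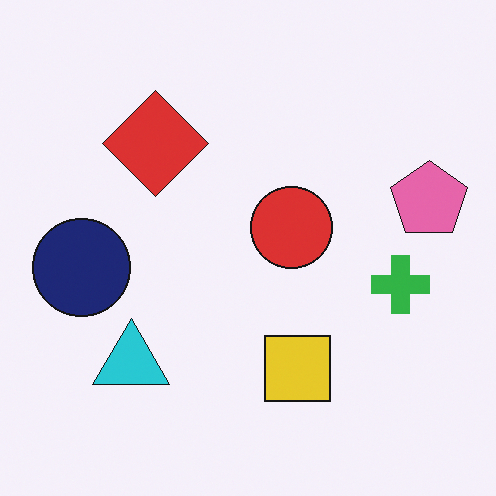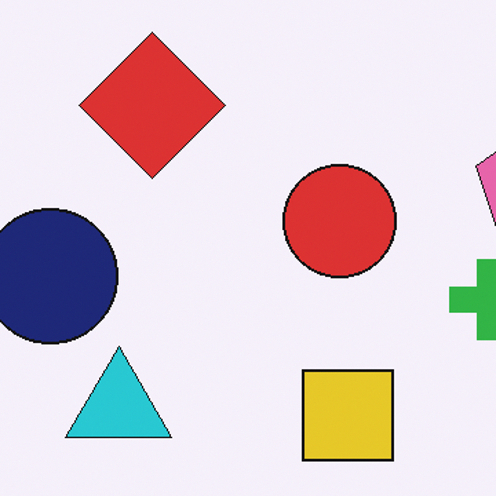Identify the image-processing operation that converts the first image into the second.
The image was cropped to a modestly smaller region and rescaled.

The visible shapes are larger and the field of view is narrower; shapes near the original edges may be partly or wholly outside the frame — a crop-and-rescale.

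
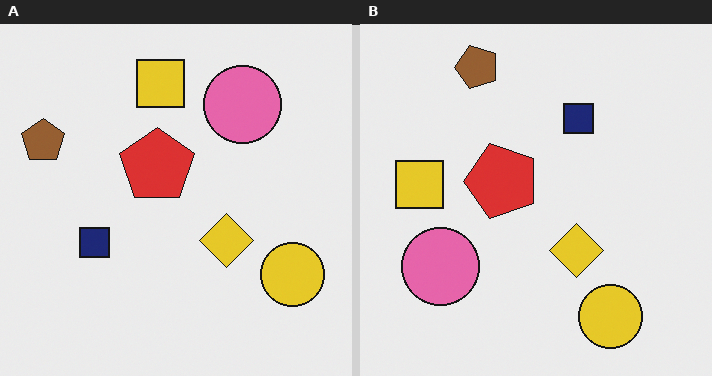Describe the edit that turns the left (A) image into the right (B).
This is the original image transposed (reflected across the top-left ↔ bottom-right diagonal).

Shapes have swapped their row and column positions — what was in the top-right is now in the bottom-left — a diagonal reflection.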